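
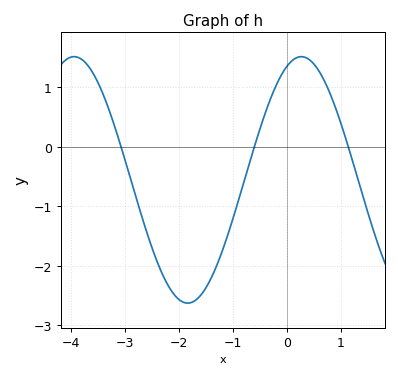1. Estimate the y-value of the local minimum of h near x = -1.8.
-2.6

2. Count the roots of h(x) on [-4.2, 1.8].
3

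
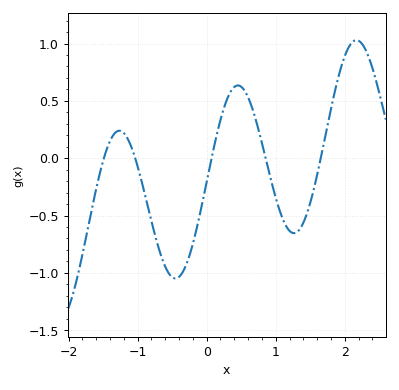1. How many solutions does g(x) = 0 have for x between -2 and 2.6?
5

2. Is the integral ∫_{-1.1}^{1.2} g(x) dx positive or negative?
negative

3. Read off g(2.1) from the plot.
1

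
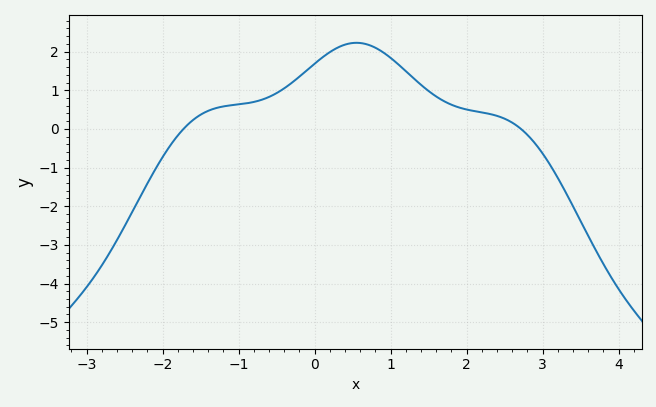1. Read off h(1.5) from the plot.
0.982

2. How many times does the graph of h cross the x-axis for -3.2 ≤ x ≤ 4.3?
2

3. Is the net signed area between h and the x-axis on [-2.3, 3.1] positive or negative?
positive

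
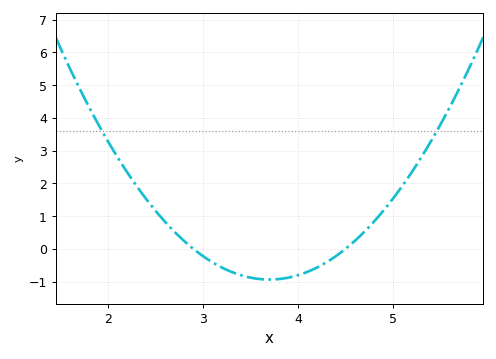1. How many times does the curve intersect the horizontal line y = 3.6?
2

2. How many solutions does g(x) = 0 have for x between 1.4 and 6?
2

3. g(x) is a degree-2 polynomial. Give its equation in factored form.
y = 1.46(x - 2.9)(x - 4.5)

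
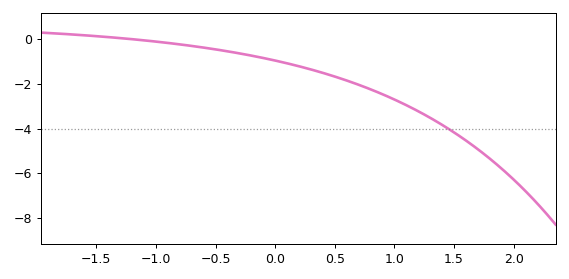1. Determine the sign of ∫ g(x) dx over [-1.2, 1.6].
negative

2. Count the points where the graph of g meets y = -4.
1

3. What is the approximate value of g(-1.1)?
-0.057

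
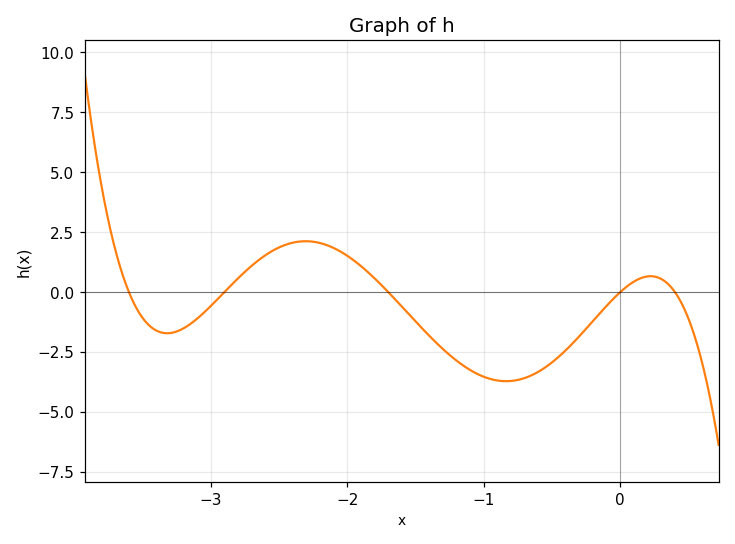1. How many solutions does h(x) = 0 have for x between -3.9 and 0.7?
5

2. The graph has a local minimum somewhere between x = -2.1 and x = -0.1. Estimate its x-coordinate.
-0.8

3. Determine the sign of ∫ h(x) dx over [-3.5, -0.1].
negative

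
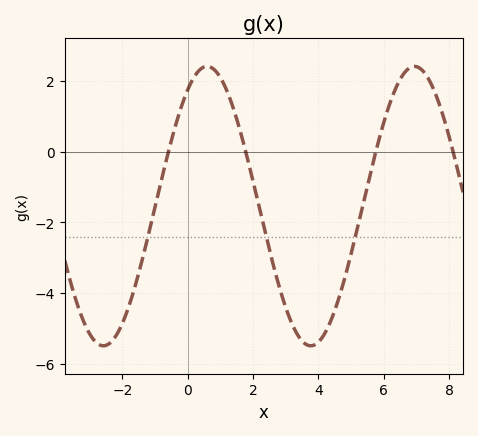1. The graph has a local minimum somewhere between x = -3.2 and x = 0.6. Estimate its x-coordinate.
-2.6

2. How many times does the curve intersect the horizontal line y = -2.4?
3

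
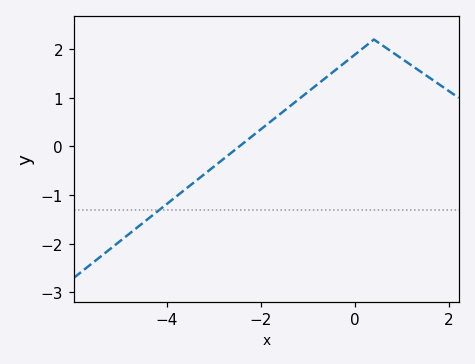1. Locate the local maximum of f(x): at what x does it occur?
0.401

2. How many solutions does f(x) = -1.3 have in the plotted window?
1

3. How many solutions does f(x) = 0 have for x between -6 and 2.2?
1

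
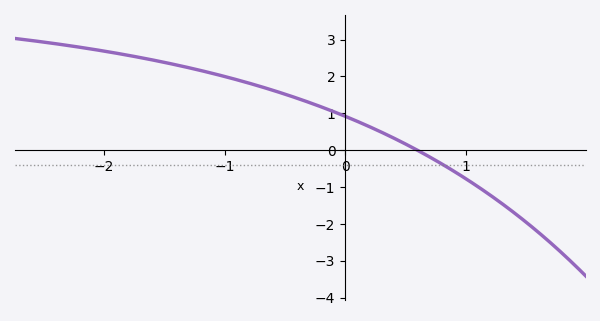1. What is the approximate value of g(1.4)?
-1.7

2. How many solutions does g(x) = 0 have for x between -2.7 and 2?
1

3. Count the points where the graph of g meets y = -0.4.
1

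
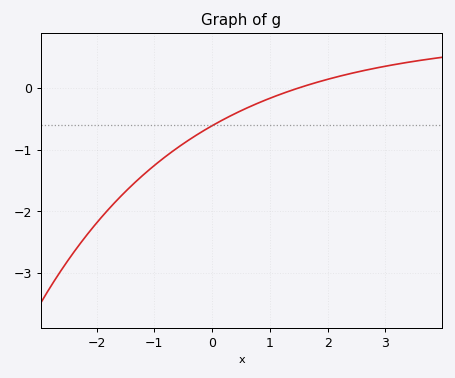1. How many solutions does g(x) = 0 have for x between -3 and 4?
1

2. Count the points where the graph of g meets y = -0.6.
1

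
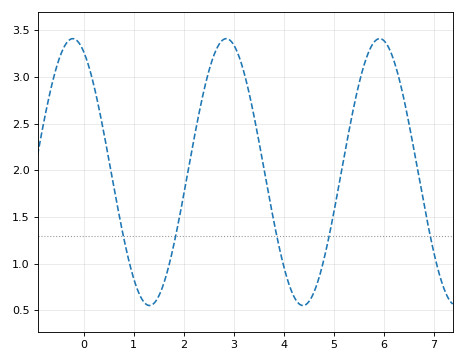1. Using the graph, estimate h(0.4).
2.42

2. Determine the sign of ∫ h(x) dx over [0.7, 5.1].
positive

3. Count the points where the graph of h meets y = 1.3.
5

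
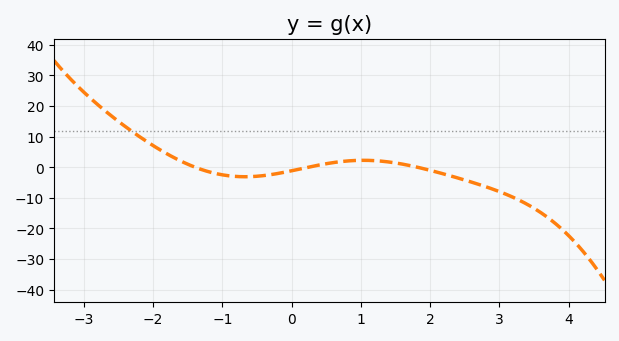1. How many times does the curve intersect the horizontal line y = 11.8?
1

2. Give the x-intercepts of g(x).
-1.4, 0.2, 1.8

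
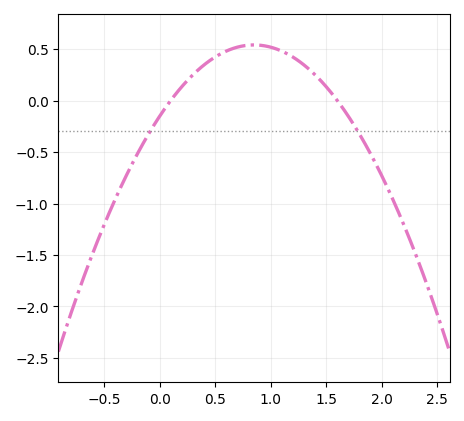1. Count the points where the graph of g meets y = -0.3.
2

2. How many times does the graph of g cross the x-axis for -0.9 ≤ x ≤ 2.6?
2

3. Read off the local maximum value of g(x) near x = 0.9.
0.55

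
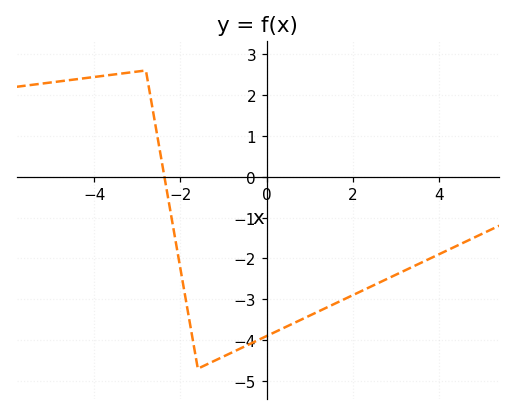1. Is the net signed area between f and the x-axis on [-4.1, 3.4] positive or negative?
negative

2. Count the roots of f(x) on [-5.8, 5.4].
1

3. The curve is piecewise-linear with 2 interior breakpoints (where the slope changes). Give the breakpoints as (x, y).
(-2.8, 2.6); (-1.6, -4.7)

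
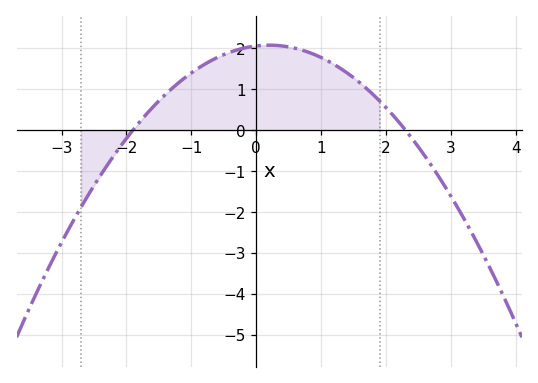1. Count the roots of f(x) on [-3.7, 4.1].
2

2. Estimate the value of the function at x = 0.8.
1.9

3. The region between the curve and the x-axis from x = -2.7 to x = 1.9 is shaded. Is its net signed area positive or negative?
positive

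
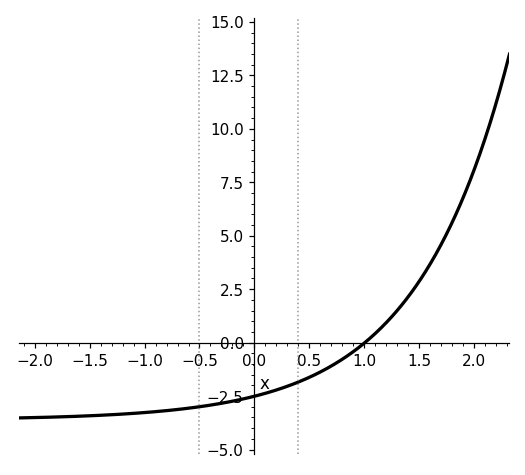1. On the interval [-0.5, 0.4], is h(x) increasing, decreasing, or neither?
increasing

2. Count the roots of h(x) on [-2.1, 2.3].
1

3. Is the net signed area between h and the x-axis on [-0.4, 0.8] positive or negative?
negative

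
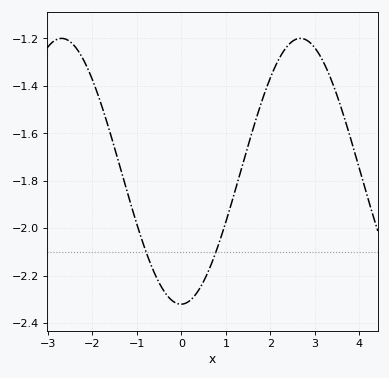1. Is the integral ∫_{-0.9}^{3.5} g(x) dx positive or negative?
negative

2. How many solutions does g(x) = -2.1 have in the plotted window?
2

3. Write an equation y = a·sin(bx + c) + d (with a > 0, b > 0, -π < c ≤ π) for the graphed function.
y = 0.56sin(1.2x - 1.6) - 1.76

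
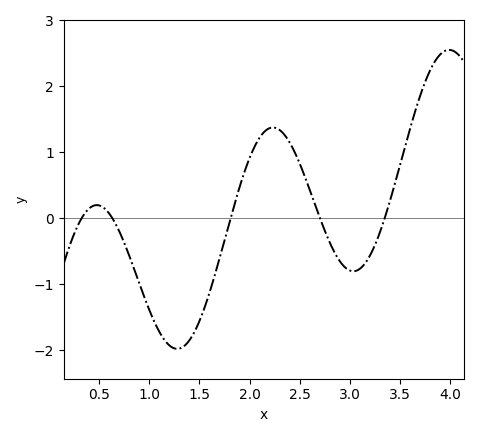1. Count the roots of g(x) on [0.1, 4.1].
5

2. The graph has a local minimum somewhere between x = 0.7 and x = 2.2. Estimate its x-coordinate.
1.3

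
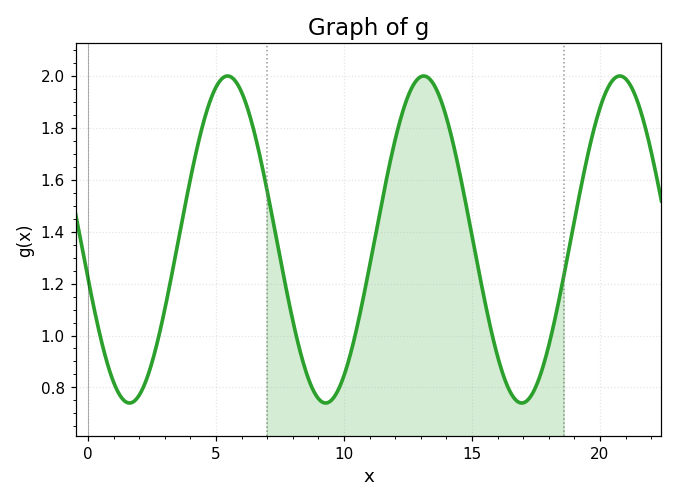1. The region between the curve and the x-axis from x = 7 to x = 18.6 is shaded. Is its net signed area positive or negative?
positive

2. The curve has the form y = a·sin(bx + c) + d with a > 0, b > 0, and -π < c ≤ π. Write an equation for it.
y = 0.63sin(0.82x - 2.9) + 1.37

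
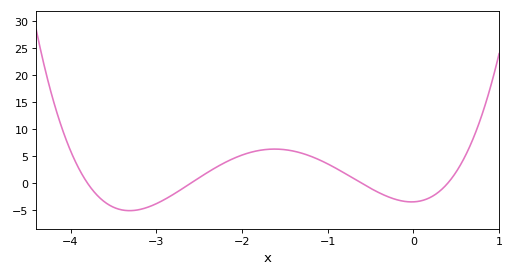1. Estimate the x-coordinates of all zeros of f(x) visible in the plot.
-3.8, -2.6, -0.6, 0.4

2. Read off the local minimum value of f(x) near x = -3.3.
-5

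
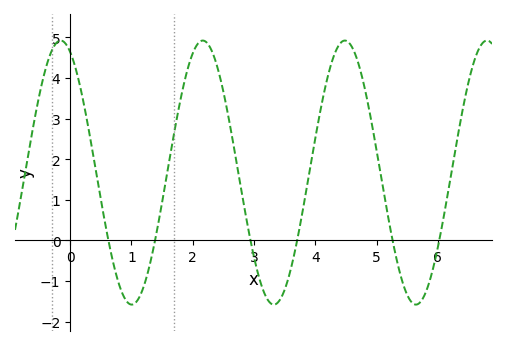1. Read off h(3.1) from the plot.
-1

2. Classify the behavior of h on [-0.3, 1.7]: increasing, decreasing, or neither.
neither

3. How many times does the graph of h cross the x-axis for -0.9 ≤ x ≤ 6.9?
6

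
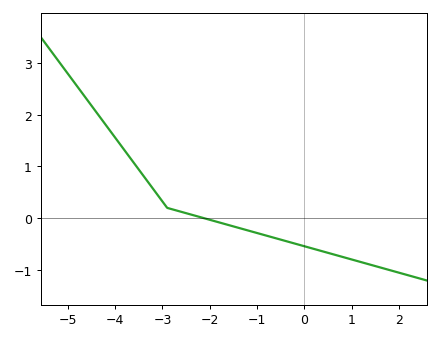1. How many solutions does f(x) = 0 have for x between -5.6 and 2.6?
1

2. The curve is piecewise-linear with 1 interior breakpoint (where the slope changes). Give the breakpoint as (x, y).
(-2.9, 0.2)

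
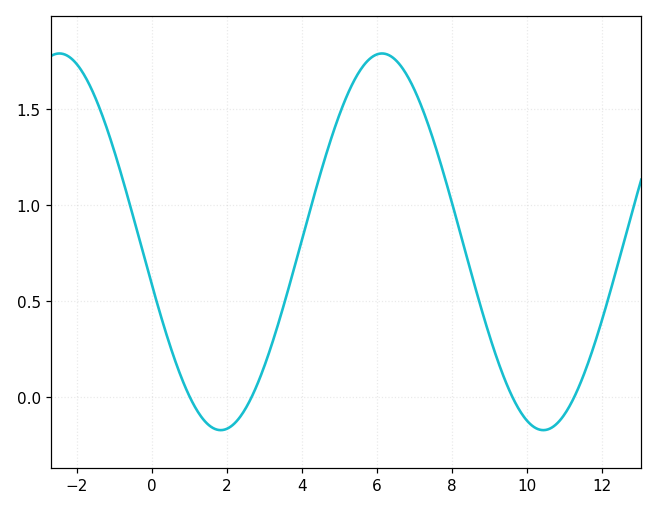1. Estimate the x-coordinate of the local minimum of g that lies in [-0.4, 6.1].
1.8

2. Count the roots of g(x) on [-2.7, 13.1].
4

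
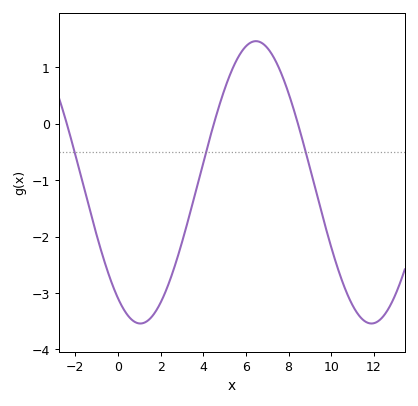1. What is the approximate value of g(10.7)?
-2.97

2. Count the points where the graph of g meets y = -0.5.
3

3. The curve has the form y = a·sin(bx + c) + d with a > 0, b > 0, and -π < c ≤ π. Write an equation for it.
y = 2.5sin(0.58x - 2.18) - 1.04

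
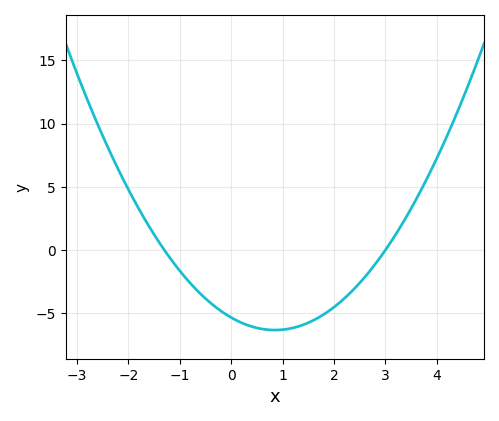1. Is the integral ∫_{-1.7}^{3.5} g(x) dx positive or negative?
negative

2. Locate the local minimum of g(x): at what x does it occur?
0.85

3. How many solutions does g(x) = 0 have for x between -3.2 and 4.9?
2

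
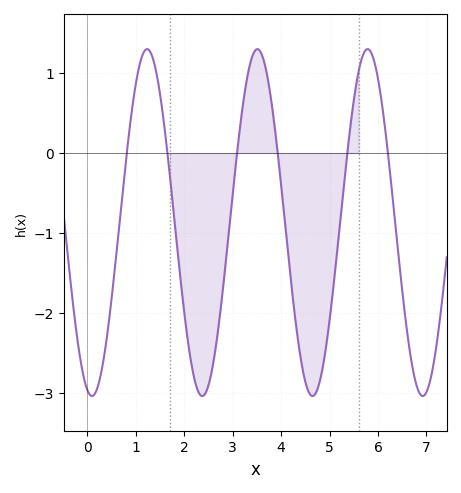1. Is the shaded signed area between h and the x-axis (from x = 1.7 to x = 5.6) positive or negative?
negative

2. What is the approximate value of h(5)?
-2.09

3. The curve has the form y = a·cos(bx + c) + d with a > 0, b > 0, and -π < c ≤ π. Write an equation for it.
y = 2.17cos(2.76x + 2.88) - 0.87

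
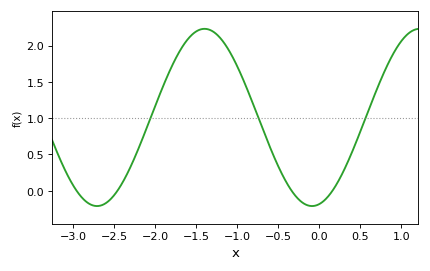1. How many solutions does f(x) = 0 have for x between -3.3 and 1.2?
4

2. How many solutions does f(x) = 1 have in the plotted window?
3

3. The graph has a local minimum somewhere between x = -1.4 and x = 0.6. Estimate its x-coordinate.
-0.089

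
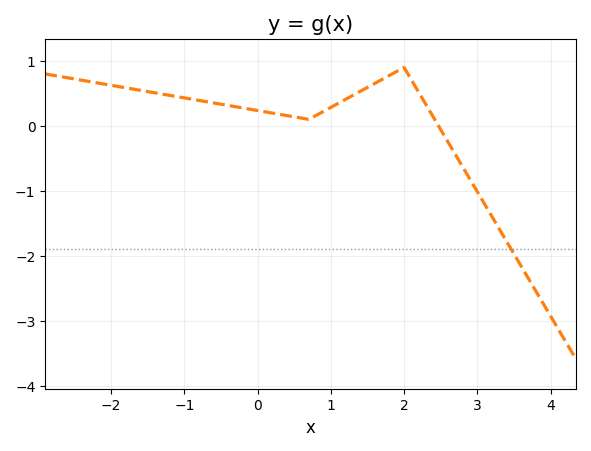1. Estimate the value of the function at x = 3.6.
-2.16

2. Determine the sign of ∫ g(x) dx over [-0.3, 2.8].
positive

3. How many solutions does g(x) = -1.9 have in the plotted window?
1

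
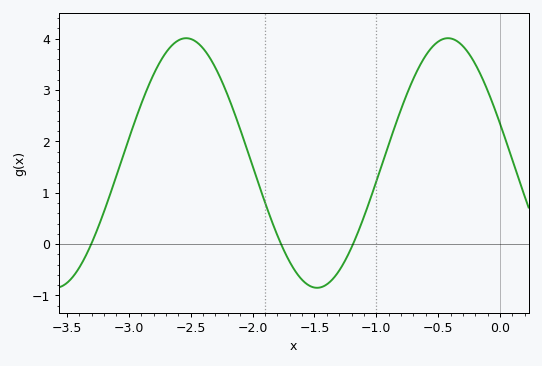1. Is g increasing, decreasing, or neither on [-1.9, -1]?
neither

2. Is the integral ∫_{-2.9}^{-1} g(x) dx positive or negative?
positive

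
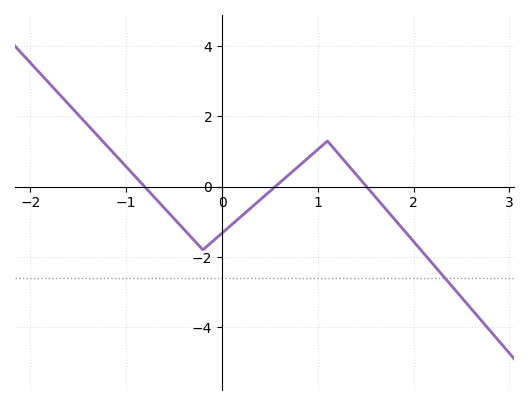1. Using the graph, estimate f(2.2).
-2.2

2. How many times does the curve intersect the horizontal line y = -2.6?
1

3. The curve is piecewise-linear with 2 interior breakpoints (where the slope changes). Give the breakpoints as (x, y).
(-0.2, -1.8); (1.1, 1.3)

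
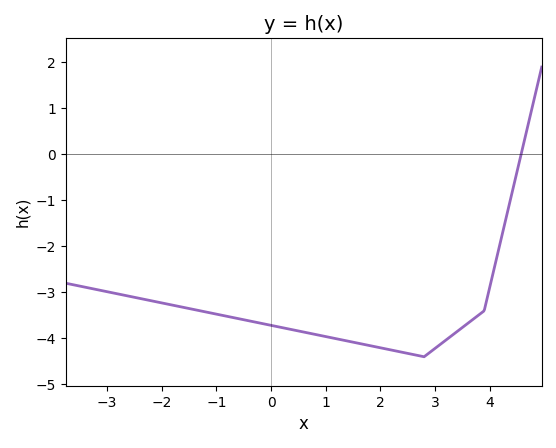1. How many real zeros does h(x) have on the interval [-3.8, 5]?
1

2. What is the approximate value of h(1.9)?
-4.18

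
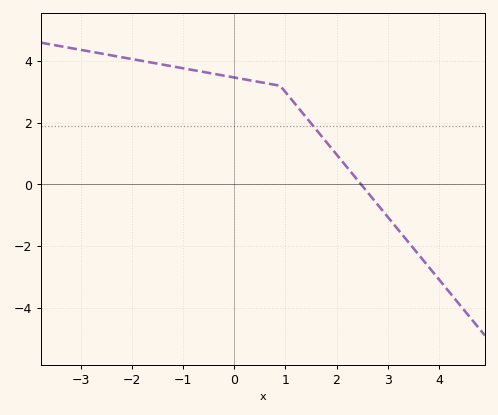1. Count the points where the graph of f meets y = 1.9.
1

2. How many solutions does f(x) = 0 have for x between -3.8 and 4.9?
1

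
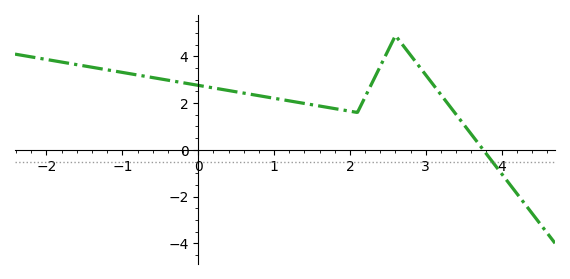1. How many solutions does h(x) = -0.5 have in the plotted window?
1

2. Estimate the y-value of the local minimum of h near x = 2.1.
1.6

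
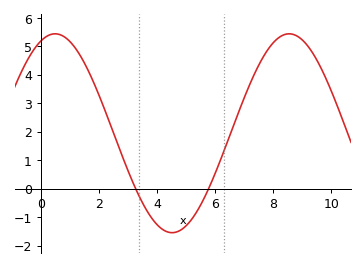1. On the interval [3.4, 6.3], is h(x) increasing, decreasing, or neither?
neither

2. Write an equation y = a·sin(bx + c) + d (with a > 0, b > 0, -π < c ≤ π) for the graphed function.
y = 3.49sin(0.78x + 1.18) + 1.94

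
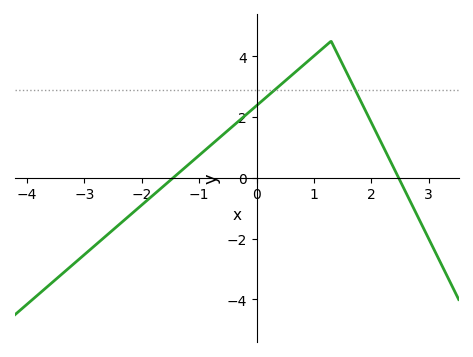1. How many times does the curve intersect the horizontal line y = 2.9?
2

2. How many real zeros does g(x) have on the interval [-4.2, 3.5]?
2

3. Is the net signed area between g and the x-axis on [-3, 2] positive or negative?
positive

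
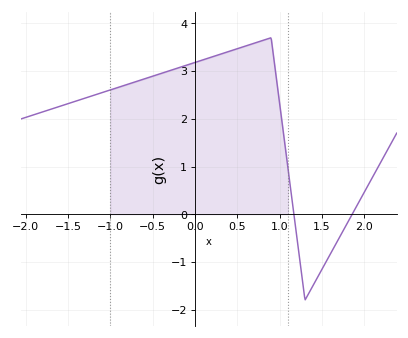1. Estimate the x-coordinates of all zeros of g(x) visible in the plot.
1.17, 1.86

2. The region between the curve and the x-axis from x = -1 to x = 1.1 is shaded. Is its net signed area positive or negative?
positive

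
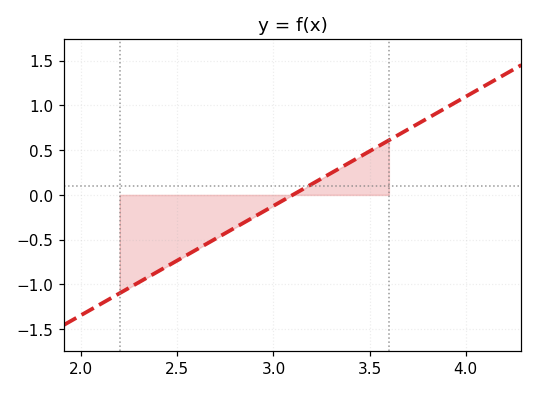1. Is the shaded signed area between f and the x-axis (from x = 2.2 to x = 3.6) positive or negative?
negative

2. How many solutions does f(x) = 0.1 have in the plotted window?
1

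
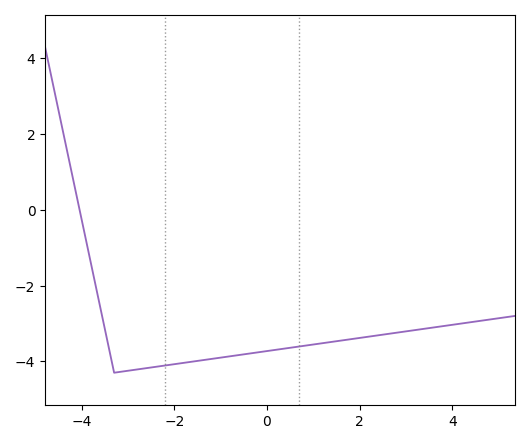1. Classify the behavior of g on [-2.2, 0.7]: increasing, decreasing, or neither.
increasing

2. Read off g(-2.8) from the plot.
-4.2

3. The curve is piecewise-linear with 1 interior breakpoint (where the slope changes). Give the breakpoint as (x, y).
(-3.3, -4.3)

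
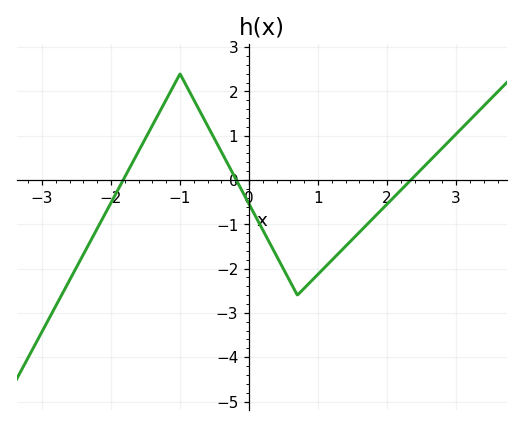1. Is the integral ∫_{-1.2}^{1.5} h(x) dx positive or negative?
negative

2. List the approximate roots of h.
-1.8, -0.2, 2.3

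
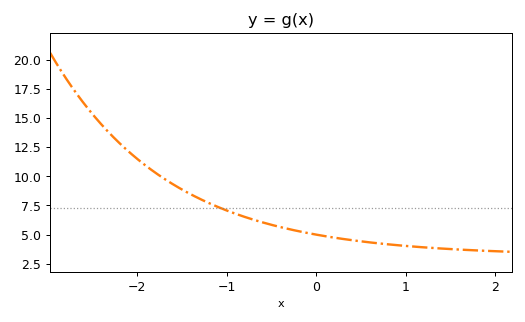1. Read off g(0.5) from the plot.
4.41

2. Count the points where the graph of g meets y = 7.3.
1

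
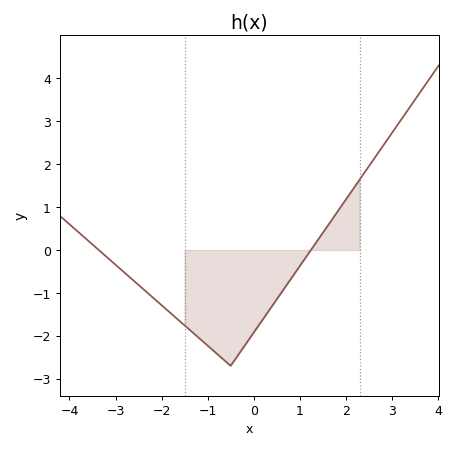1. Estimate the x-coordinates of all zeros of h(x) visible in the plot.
-3.37, 1.24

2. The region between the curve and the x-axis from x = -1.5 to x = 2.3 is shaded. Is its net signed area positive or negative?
negative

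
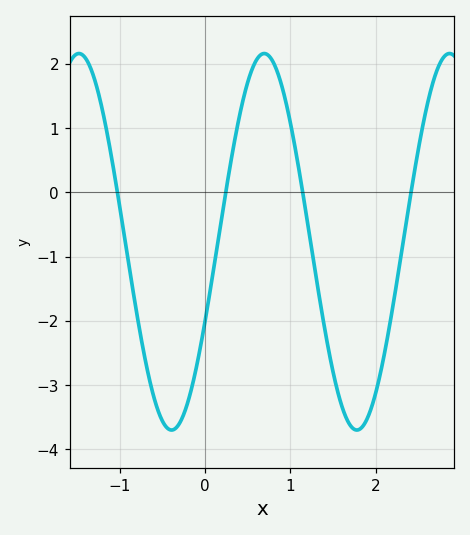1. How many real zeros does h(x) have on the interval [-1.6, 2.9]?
4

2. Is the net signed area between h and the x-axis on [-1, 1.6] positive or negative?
negative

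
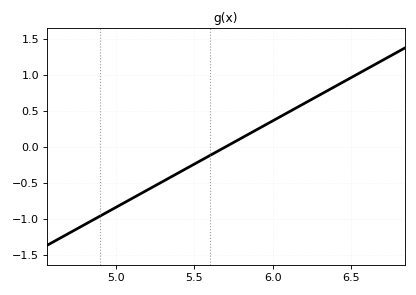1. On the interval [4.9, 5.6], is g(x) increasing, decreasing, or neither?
increasing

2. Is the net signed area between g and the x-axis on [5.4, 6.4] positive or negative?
positive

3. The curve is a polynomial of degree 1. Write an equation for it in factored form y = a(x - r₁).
y = 1.2(x - 5.7)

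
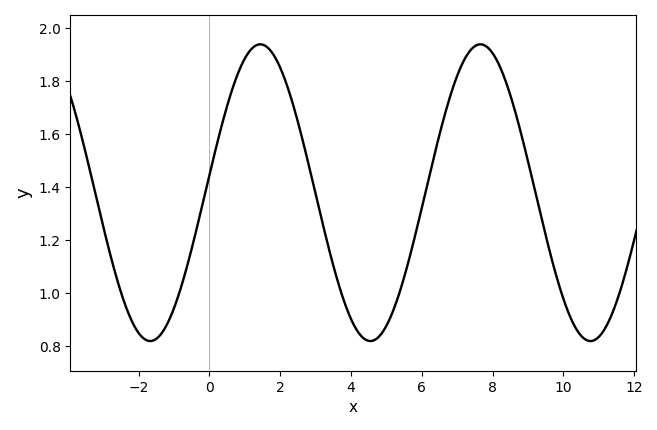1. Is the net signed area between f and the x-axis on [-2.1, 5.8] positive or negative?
positive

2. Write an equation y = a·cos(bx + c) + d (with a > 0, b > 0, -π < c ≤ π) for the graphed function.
y = 0.56cos(1x - 1.5) + 1.38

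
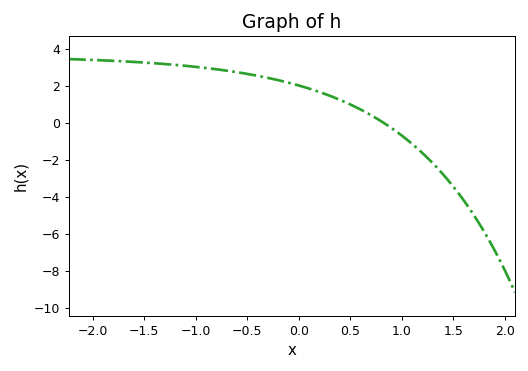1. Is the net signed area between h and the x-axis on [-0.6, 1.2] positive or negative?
positive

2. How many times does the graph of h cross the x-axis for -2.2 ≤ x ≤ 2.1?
1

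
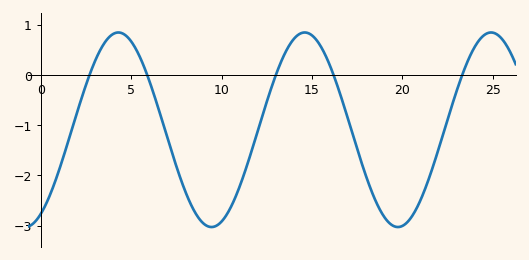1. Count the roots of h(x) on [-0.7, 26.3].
5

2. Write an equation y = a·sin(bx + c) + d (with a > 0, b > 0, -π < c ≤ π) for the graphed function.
y = 1.94sin(0.61x - 1) - 1.09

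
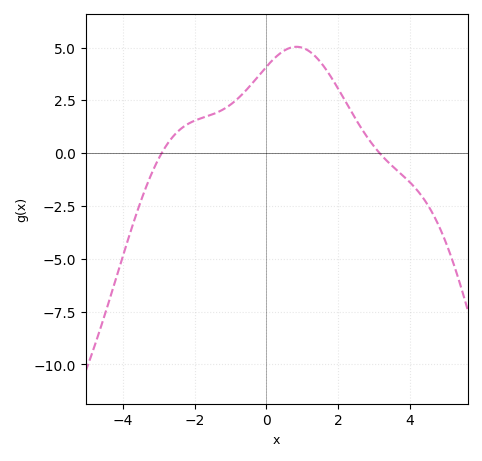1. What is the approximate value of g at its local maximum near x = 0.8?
5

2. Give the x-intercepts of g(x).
-3, 3.2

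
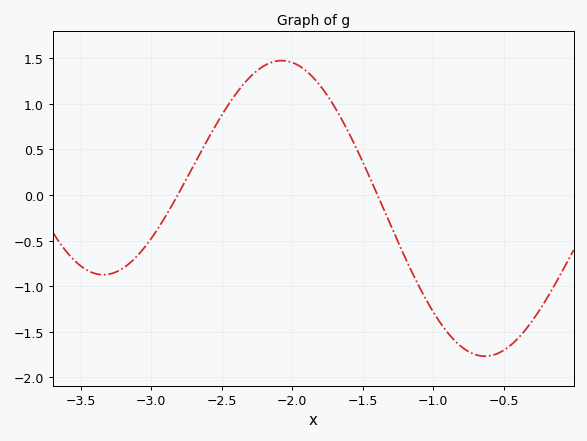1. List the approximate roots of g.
-2.81, -1.4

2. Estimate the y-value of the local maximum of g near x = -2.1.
1.47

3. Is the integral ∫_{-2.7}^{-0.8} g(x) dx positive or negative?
positive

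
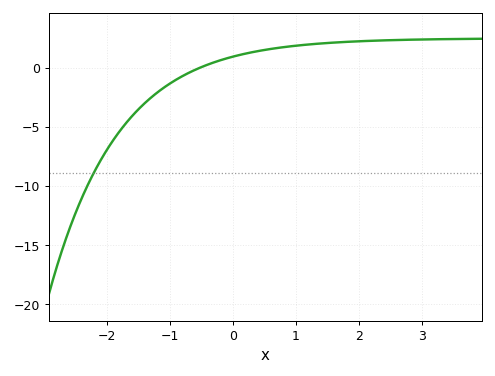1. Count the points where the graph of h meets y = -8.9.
1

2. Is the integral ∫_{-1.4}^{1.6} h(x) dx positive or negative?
positive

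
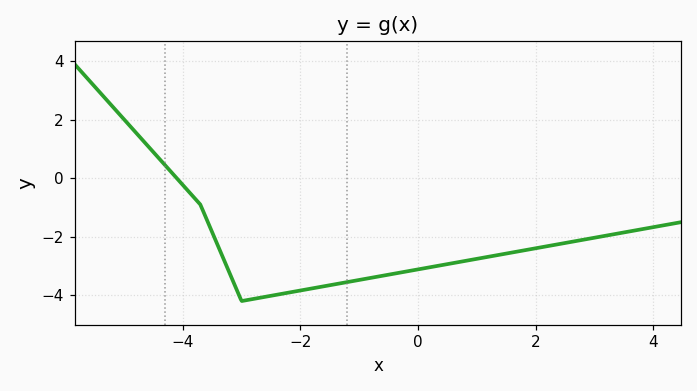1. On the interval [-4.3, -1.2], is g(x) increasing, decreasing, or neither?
neither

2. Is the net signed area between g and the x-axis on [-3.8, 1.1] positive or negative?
negative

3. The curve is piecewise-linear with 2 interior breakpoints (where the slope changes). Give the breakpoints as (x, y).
(-3.7, -0.9); (-3, -4.2)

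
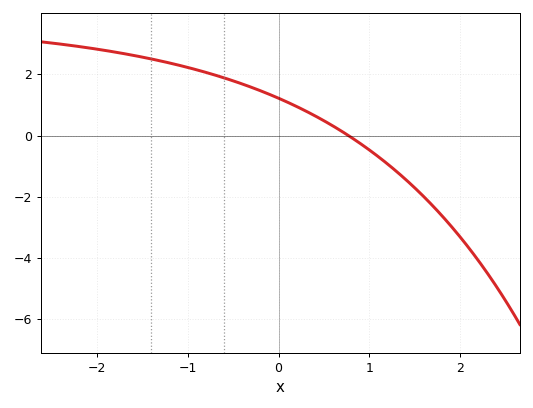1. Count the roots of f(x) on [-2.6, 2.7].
1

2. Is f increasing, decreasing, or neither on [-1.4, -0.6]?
decreasing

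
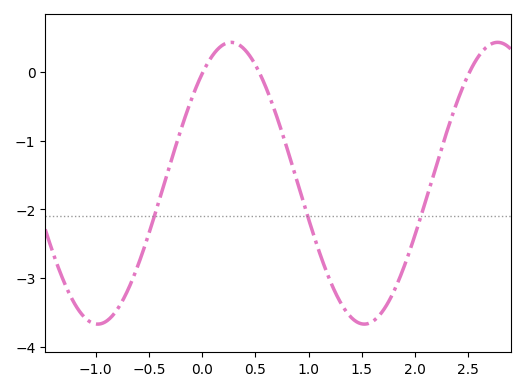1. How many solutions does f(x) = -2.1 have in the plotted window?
3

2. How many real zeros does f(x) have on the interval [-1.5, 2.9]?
3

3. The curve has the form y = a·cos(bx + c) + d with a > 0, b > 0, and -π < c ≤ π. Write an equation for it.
y = 2.05cos(2.5x - 0.68) - 1.62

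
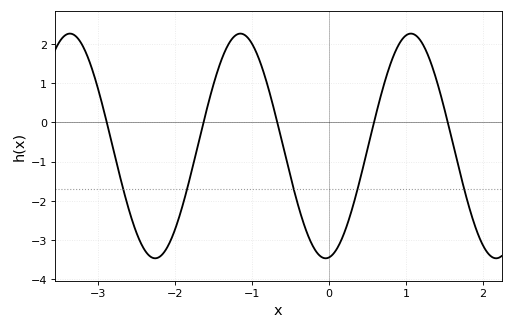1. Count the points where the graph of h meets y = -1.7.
5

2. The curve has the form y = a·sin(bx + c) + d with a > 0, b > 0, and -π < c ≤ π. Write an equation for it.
y = 2.87sin(2.84x - 1.45) - 0.6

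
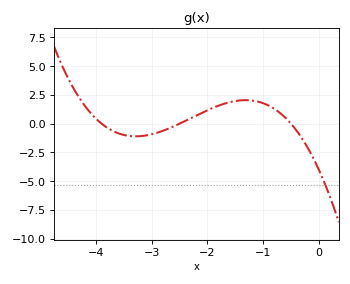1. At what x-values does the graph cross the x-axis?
-3.9, -2.5, -0.5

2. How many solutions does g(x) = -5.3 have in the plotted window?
1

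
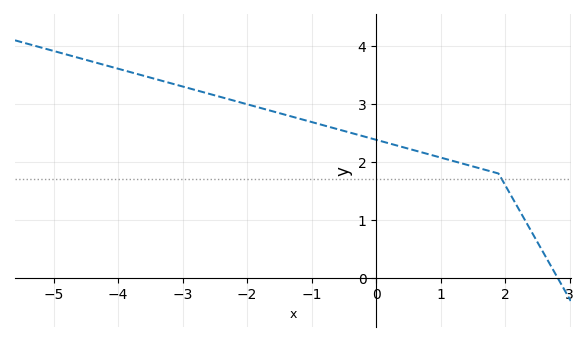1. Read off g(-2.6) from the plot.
3.2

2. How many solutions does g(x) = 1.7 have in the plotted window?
1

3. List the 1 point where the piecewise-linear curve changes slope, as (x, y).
(1.9, 1.8)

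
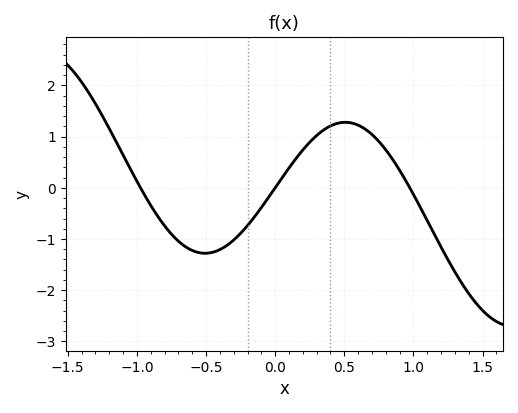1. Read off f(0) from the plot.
0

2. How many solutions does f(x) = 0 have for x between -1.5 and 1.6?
3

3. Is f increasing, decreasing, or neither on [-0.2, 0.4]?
increasing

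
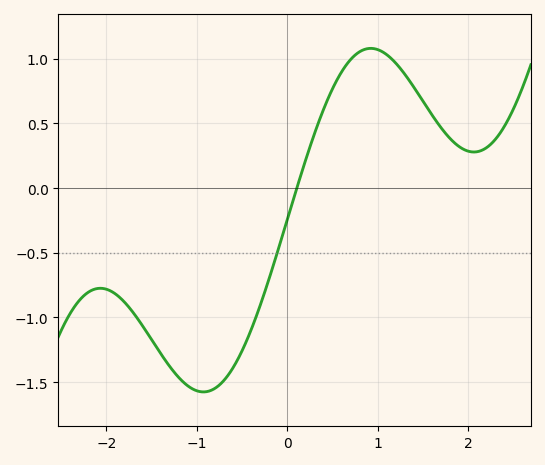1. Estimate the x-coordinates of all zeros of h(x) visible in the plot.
0.108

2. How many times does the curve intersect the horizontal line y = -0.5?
1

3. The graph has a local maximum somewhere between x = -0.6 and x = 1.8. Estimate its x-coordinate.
0.925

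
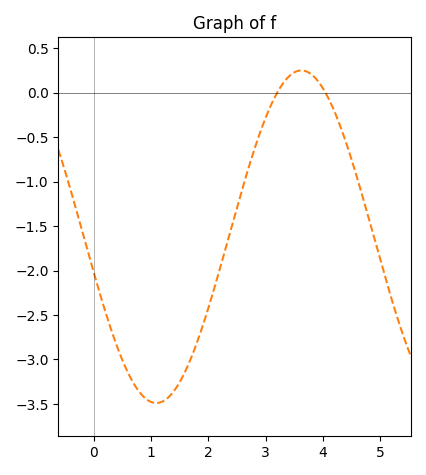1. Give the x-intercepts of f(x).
3.2, 4.04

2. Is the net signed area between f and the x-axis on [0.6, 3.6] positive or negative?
negative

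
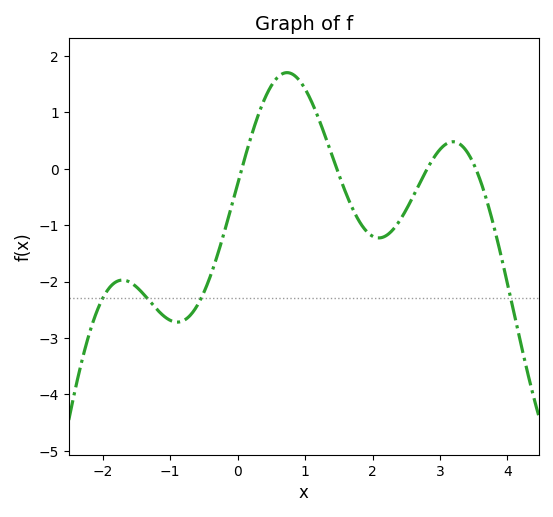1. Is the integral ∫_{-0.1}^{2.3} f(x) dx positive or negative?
positive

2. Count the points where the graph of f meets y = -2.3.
4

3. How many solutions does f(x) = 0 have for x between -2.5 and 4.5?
4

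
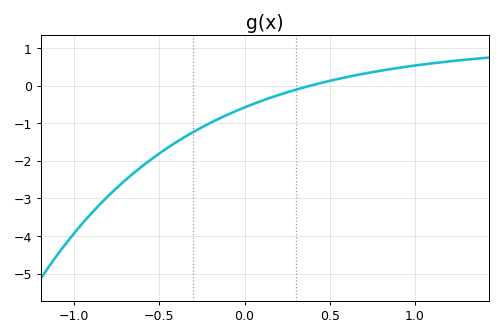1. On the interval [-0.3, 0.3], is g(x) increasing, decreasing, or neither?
increasing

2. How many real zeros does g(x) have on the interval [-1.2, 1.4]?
1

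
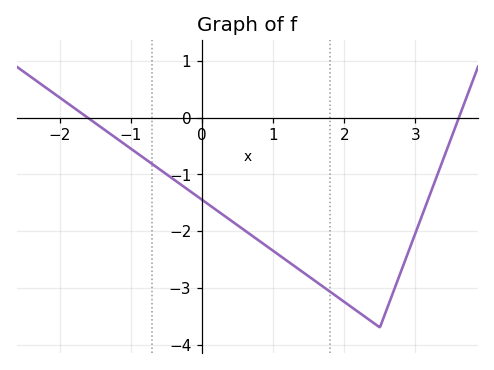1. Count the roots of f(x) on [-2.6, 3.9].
2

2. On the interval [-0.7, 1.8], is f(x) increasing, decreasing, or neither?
decreasing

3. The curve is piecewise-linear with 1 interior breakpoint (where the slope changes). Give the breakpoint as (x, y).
(2.5, -3.7)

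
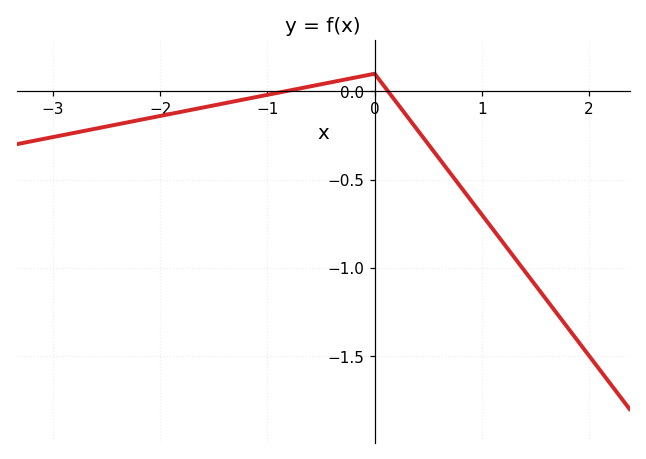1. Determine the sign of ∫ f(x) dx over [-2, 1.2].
negative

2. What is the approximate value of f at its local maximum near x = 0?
0.1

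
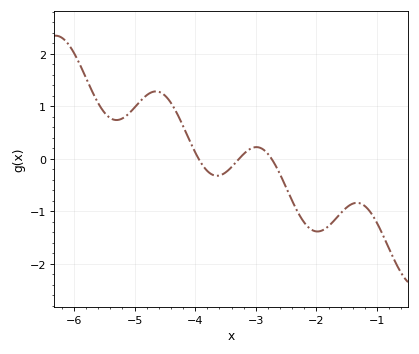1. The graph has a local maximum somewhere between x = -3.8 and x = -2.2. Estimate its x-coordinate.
-3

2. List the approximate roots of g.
-3.9, -3.3, -2.7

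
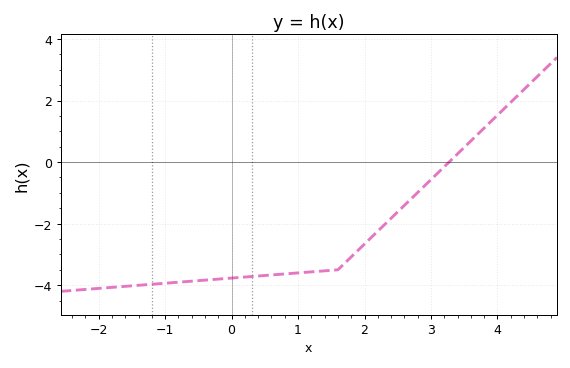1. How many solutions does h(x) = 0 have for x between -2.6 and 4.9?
1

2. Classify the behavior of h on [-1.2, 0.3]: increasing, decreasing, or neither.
increasing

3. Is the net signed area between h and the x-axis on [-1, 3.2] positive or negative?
negative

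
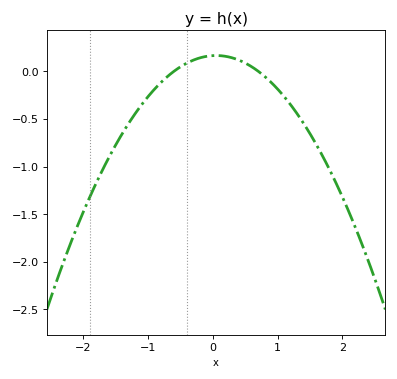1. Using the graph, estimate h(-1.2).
-0.45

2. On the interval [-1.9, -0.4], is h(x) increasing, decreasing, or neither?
increasing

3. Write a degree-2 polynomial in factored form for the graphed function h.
y = -0.39(x + 0.6)(x - 0.7)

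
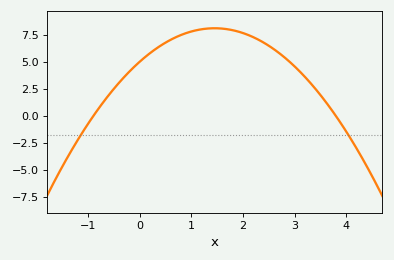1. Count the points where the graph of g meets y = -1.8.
2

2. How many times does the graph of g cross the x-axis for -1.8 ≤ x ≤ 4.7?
2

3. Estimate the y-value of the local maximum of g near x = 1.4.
8.12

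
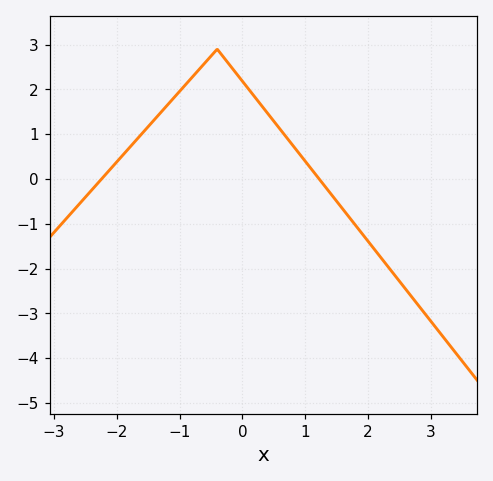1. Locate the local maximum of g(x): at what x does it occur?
-0.4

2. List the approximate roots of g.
-2.2, 1.2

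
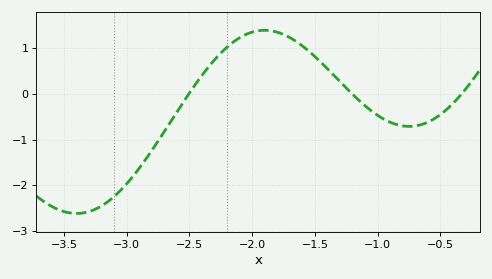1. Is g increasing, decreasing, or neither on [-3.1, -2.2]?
increasing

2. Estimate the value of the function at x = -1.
-0.47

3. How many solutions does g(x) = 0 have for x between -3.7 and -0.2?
3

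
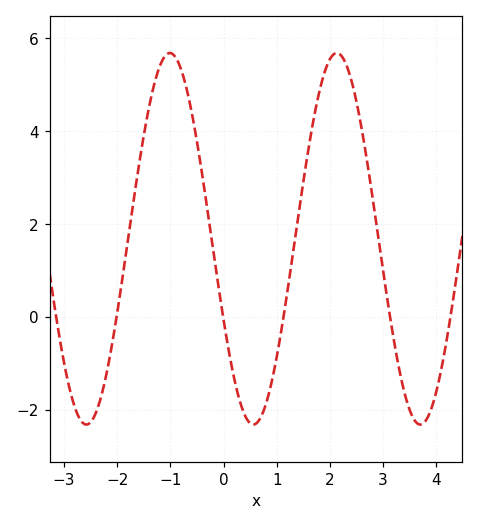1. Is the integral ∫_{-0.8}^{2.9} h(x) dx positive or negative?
positive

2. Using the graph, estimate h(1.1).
-0.205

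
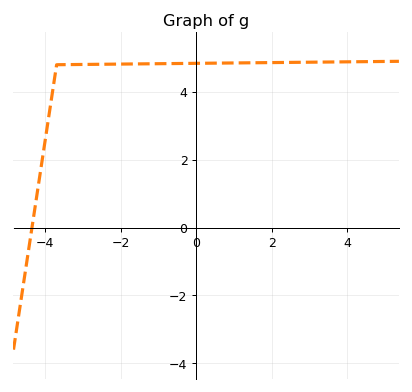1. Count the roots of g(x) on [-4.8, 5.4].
1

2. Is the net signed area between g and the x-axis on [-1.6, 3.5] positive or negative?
positive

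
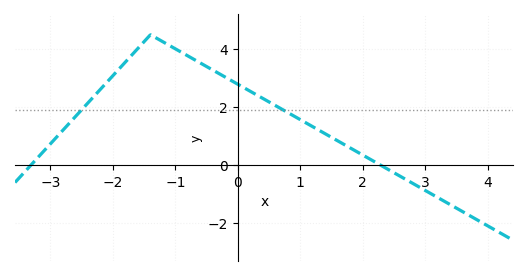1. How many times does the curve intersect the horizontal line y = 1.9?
2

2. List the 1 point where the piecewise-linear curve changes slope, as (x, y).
(-1.4, 4.5)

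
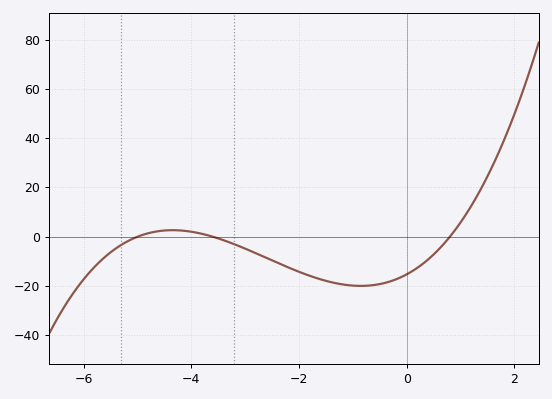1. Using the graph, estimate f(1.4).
20.4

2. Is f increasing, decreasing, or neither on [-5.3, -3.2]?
neither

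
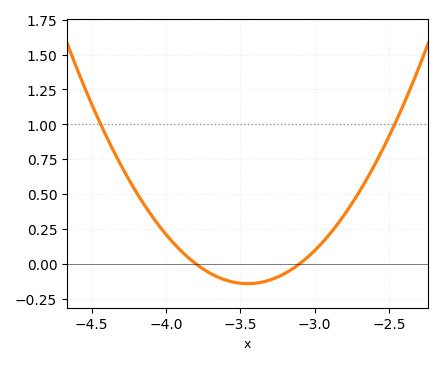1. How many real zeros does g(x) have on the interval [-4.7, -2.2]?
2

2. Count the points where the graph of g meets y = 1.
2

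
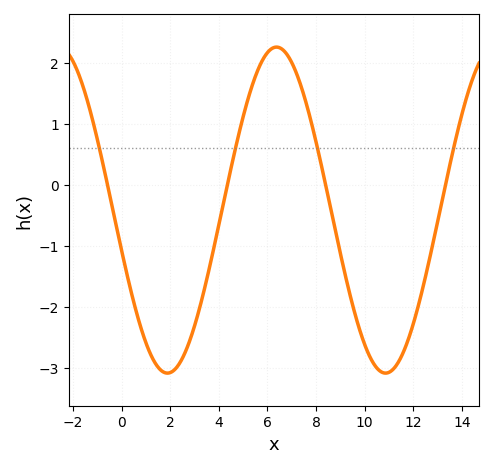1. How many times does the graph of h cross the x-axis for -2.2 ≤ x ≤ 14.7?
4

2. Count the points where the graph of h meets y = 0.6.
4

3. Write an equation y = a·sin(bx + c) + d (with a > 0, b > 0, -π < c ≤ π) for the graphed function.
y = 2.67sin(0.7x - 2.89) - 0.41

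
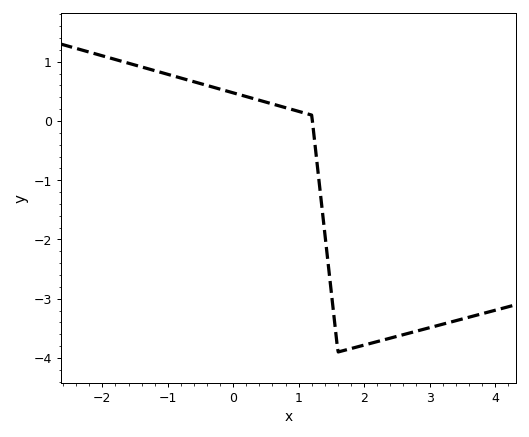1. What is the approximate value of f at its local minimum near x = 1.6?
-3.9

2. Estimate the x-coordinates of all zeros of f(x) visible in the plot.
1.21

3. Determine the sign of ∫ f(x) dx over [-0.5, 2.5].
negative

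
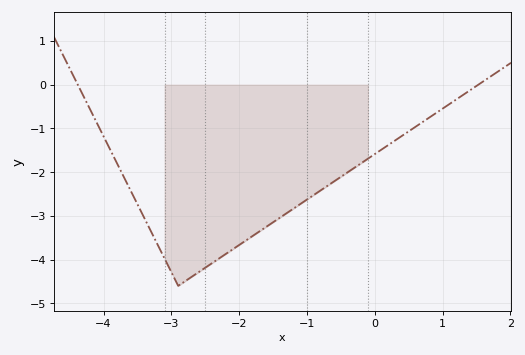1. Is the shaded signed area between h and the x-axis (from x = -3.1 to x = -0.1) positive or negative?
negative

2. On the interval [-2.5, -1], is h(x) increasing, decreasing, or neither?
increasing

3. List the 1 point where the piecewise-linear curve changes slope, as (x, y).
(-2.9, -4.6)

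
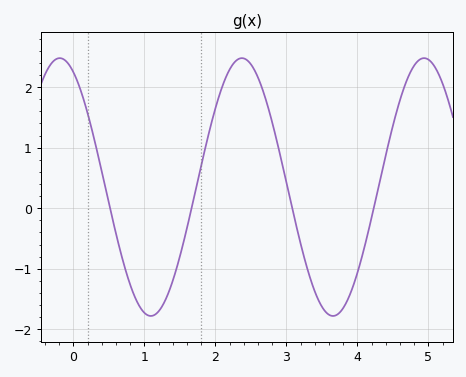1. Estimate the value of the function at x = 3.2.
-0.6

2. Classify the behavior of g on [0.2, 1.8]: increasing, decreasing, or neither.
neither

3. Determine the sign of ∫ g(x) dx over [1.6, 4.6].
positive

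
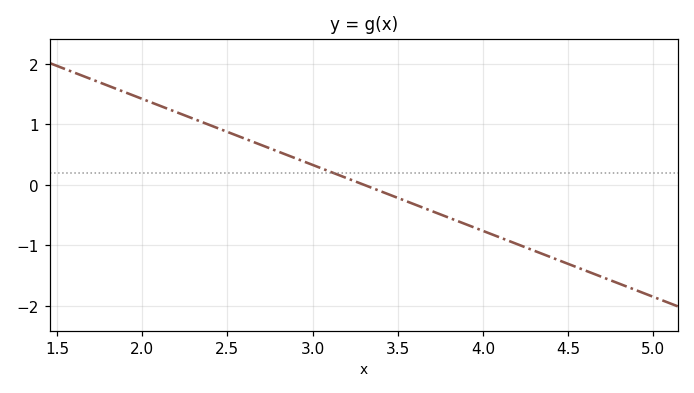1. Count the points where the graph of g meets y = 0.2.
1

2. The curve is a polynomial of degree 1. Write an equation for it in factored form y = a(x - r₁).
y = -1.09(x - 3.3)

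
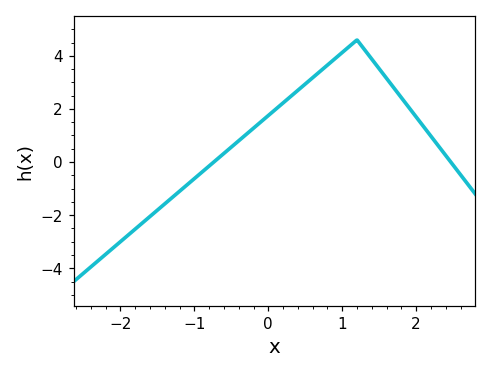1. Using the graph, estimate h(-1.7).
-2.2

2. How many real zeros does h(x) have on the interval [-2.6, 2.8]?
2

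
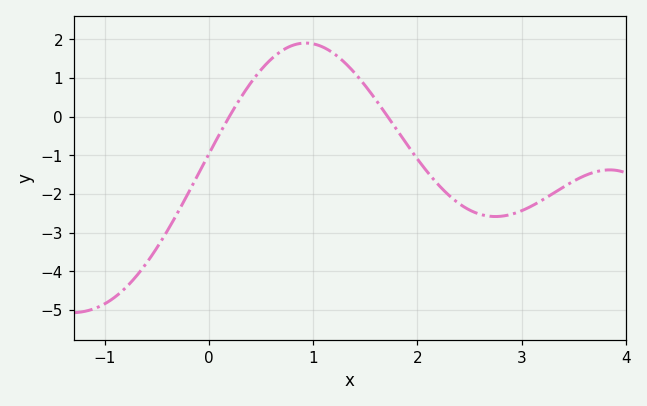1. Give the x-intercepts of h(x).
0.197, 1.72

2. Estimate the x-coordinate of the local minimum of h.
2.75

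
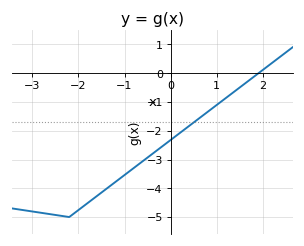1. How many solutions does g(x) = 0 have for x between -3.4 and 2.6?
1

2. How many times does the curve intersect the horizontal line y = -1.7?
1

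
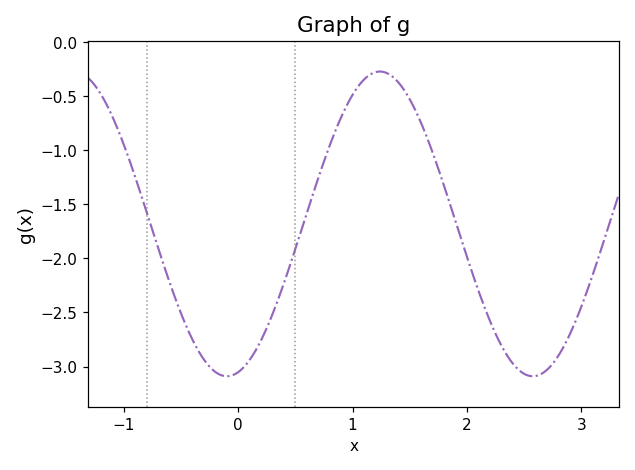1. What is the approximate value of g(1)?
-0.487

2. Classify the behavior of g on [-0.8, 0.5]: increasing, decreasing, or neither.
neither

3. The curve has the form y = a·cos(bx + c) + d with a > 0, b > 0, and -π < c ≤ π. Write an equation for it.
y = 1.41cos(2.35x - 2.91) - 1.68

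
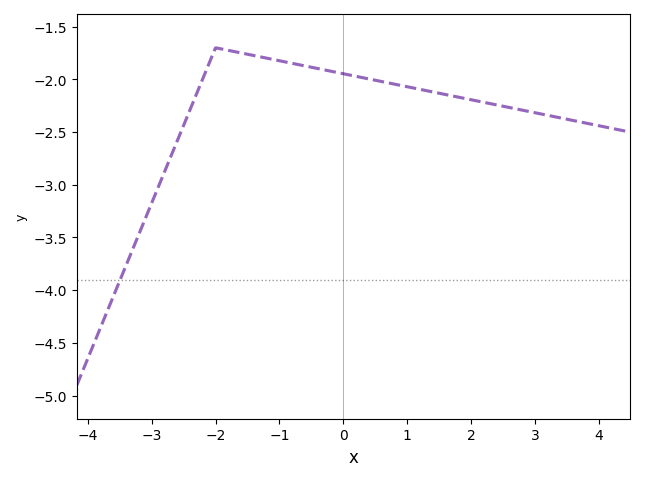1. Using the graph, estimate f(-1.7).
-1.75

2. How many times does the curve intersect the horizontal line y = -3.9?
1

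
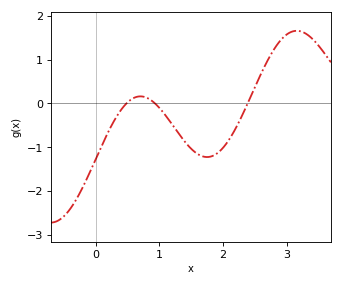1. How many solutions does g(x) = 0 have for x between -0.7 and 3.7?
3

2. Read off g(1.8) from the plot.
-1.2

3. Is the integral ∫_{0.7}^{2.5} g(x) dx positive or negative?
negative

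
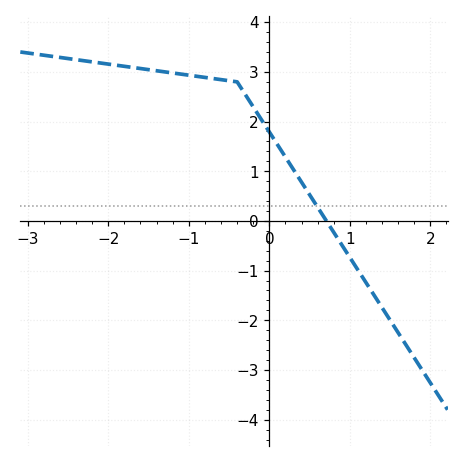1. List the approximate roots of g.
0.7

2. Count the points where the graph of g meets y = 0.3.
1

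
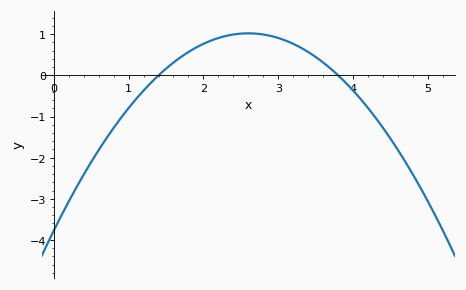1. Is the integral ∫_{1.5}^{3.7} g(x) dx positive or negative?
positive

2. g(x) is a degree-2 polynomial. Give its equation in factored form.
y = -0.71(x - 1.4)(x - 3.8)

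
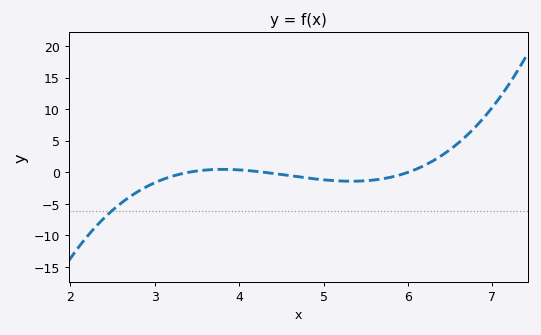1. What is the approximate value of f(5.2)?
-1.5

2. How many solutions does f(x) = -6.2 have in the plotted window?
1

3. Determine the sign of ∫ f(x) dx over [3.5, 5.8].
negative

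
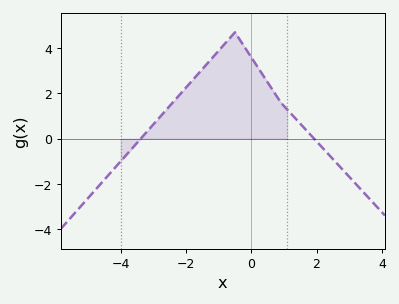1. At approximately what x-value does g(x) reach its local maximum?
-0.499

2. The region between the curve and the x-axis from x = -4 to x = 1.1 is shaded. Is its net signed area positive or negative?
positive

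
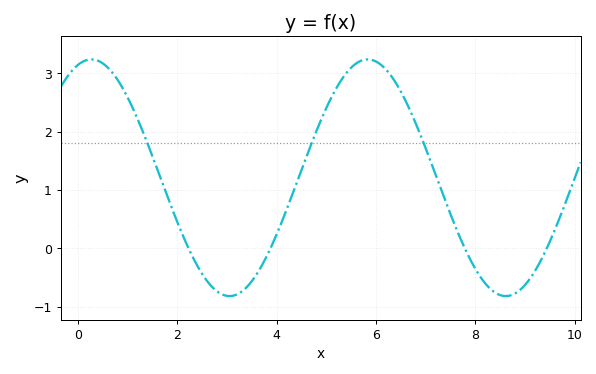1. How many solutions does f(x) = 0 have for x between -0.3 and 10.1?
4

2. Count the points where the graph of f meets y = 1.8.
3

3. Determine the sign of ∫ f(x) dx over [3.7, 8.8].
positive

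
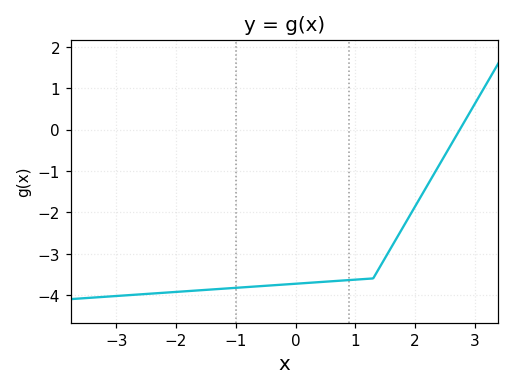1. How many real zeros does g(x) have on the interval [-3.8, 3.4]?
1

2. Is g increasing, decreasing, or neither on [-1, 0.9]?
increasing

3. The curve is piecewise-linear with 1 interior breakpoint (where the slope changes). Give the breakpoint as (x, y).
(1.3, -3.6)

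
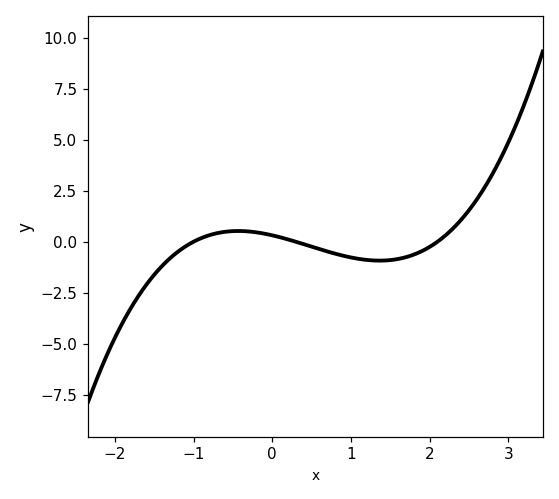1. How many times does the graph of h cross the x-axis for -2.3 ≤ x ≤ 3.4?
3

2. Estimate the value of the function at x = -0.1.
0.4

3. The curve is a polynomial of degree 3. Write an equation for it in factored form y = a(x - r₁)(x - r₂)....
y = 0.5(x + 1)(x - 0.3)(x - 2.1)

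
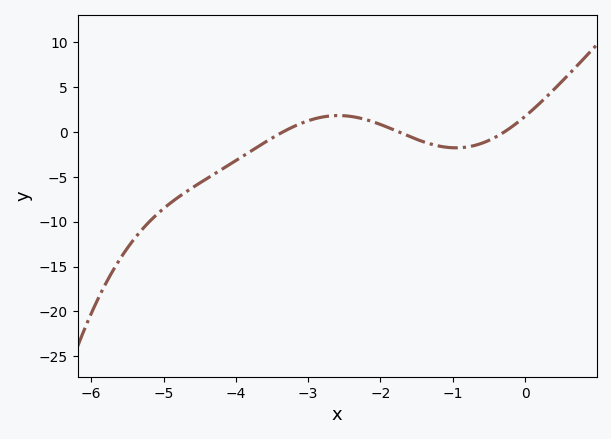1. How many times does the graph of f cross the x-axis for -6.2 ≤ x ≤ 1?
3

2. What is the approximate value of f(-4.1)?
-3.5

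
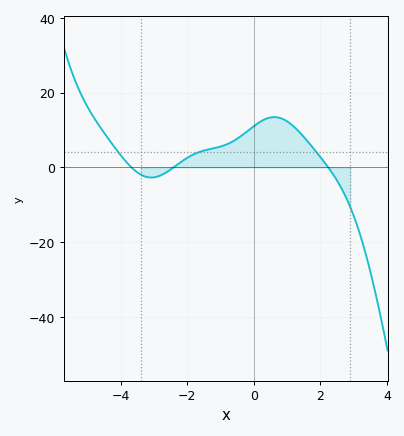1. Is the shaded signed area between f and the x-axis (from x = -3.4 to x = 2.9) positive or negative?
positive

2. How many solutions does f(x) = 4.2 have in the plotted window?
3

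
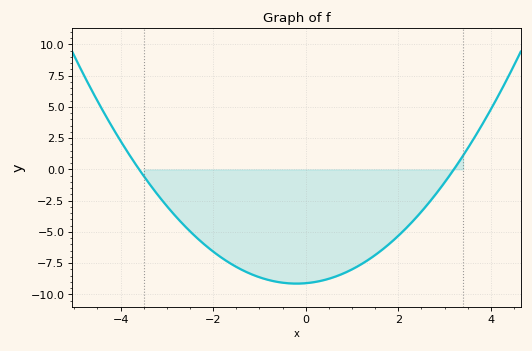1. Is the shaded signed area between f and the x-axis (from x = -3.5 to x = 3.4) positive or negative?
negative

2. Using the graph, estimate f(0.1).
-9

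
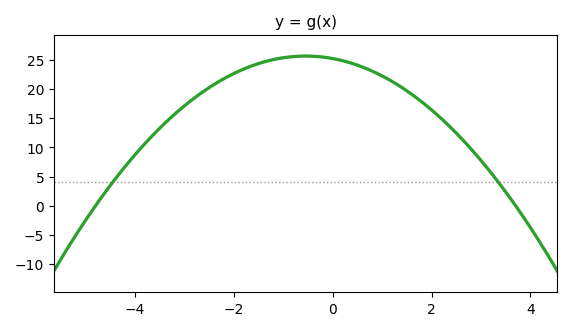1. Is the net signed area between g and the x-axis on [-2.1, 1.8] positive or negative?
positive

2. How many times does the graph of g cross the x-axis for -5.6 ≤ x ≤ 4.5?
2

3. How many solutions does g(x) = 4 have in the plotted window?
2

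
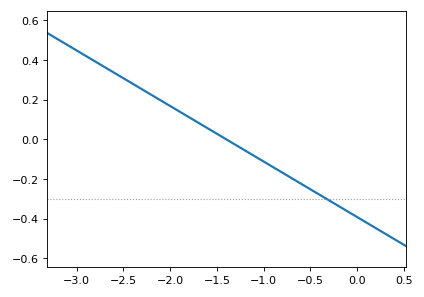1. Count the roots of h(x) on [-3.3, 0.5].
1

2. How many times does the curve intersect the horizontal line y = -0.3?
1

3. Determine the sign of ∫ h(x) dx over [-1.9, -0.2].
negative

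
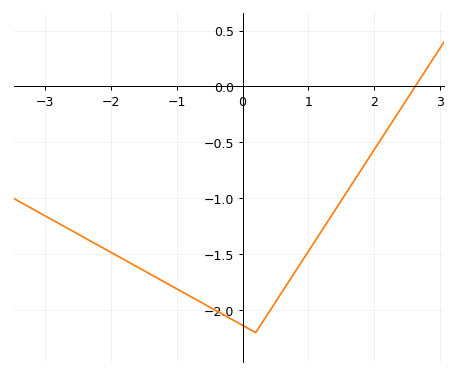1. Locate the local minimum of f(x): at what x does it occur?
0.198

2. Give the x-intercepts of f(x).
2.62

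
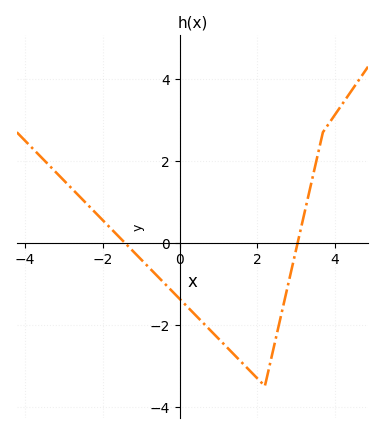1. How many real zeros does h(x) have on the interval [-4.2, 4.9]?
2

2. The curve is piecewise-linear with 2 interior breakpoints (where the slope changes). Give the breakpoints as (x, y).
(2.2, -3.5); (3.7, 2.7)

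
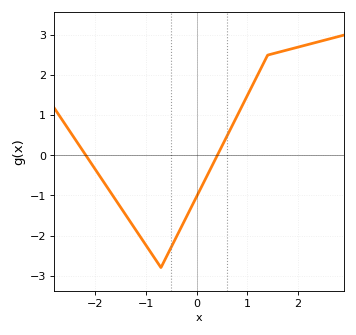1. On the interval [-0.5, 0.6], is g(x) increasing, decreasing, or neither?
increasing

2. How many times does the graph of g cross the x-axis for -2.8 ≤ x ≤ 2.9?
2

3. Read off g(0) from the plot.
-1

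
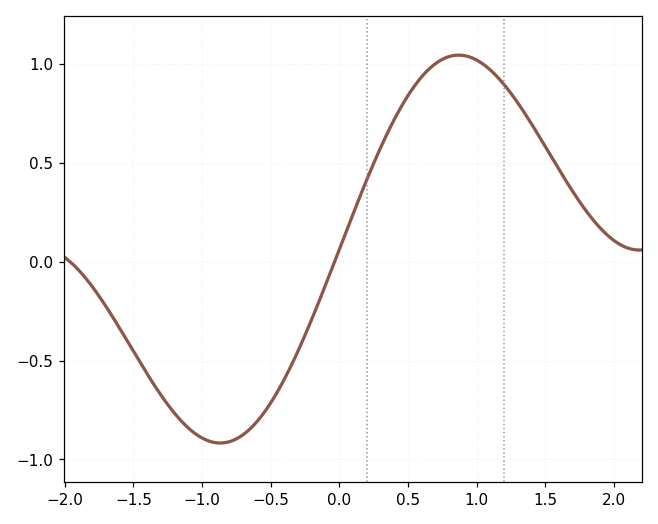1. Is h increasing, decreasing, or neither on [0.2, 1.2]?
neither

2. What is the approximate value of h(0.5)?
0.85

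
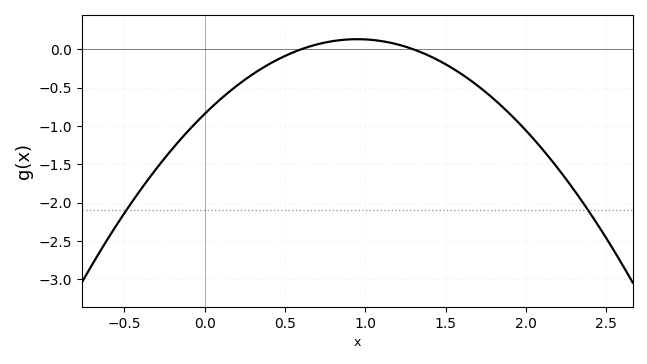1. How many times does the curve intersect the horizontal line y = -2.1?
2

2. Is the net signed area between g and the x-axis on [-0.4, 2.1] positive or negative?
negative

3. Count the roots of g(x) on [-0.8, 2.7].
2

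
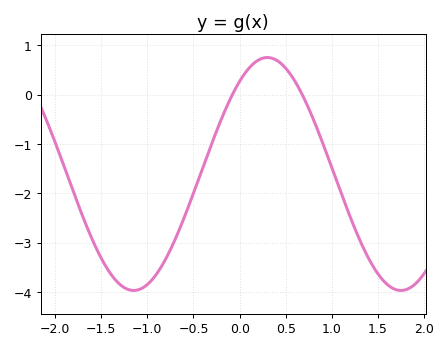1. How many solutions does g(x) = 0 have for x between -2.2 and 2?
2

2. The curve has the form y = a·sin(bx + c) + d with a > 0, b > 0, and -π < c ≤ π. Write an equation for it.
y = 2.36sin(2.17x + 0.92) - 1.61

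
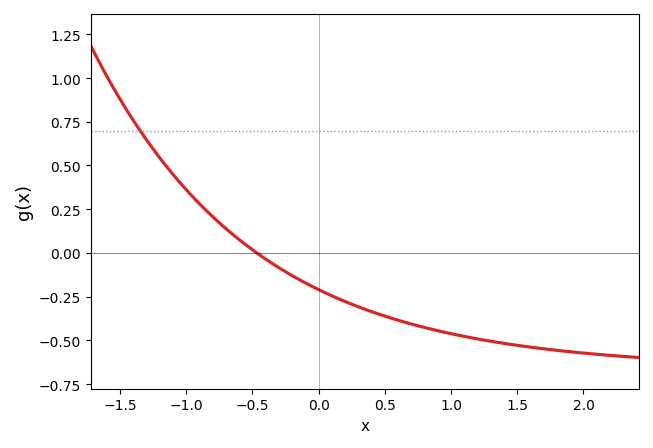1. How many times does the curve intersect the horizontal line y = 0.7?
1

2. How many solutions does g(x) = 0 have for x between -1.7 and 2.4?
1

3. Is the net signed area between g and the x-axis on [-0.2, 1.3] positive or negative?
negative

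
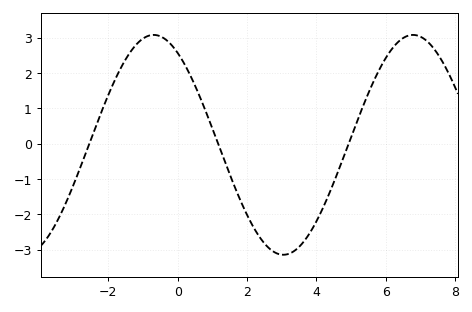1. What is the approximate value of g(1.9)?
-1.8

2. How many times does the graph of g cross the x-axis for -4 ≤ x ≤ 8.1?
3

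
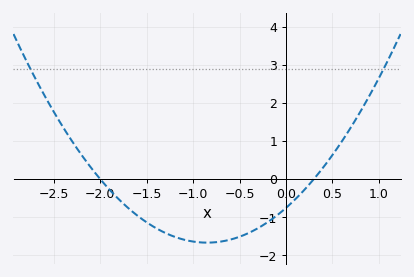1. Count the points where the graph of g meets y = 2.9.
2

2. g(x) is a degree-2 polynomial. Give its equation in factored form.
y = 1.26(x + 2)(x - 0.3)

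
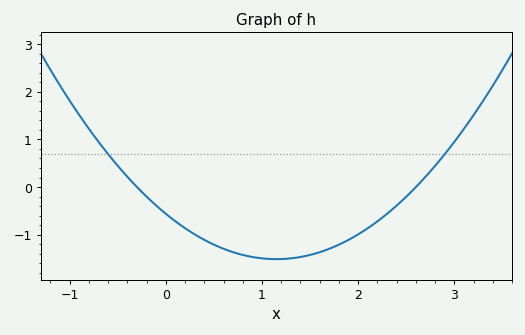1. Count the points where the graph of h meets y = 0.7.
2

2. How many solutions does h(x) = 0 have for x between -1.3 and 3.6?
2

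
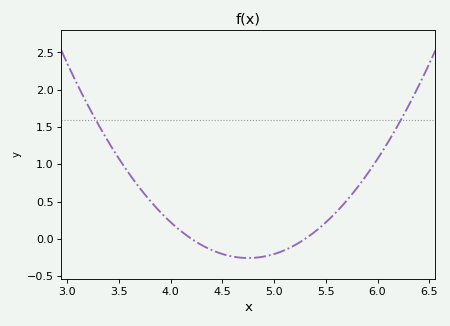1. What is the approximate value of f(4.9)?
-0.238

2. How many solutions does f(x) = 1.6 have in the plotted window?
2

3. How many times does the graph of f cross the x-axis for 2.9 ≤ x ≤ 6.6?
2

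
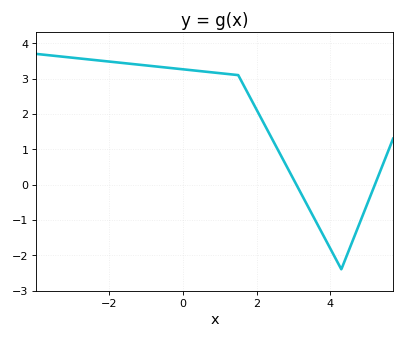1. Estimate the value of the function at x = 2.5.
1.14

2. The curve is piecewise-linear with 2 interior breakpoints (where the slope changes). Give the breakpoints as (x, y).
(1.5, 3.1); (4.3, -2.4)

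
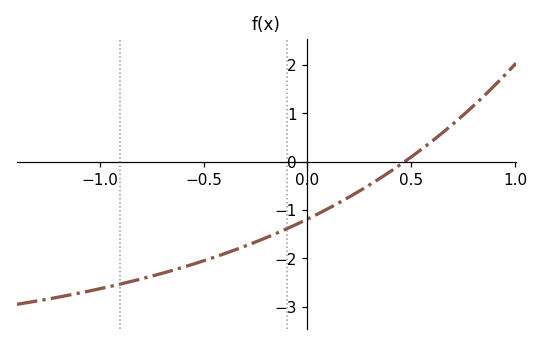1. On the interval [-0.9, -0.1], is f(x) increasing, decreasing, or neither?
increasing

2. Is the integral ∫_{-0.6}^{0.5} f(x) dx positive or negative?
negative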